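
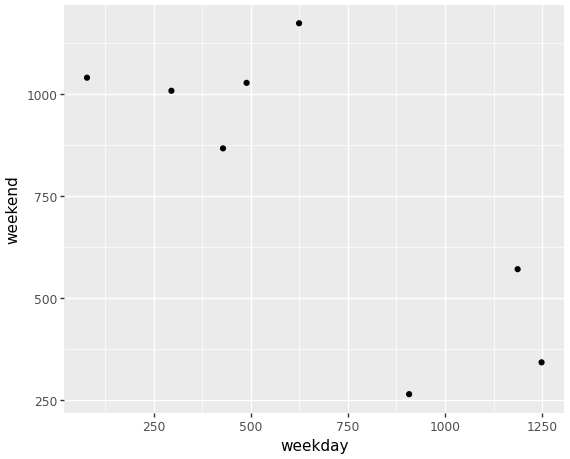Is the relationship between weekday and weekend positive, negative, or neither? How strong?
Points are negatively correlated; strong (|r| ≈ 0.8).

negative, strong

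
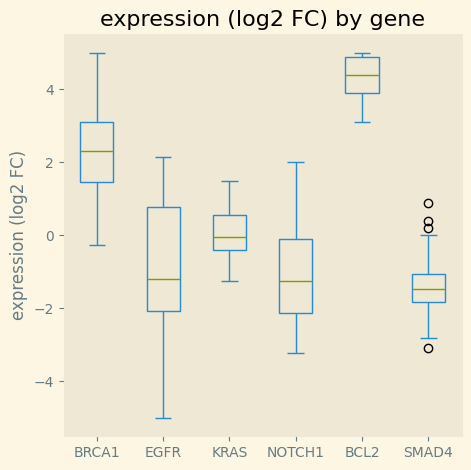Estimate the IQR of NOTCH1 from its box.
≈ 2

Q3 ≈ 0, Q1 ≈ -2; IQR ≈ 2.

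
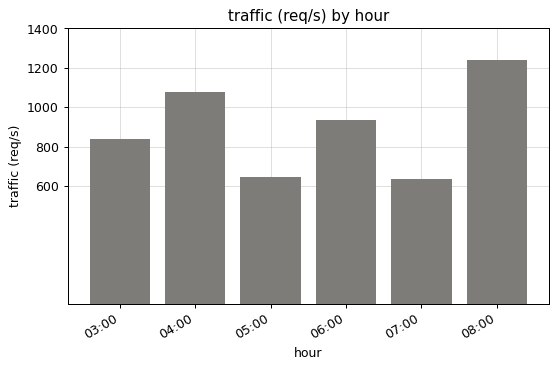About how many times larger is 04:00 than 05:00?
≈ 1.67×

04:00 ≈ 1000, 05:00 ≈ 600; 1000/600 ≈ 1.67.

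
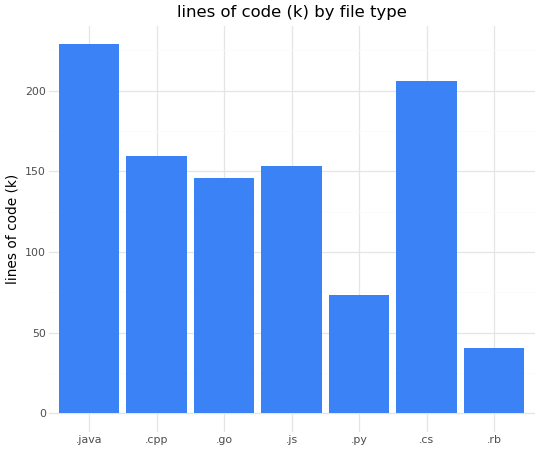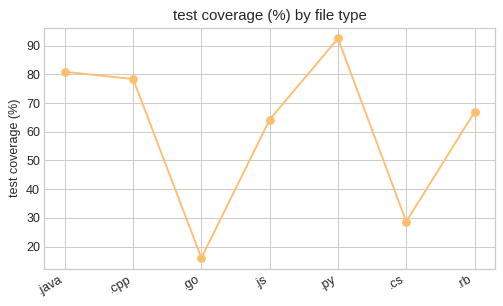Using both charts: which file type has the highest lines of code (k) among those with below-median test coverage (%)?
.cs

Chart 2 median test coverage (%) ≈ 70; below-median file types: .go, .js, .cs. Among those, .cs has the highest lines of code (k) (≈ 200).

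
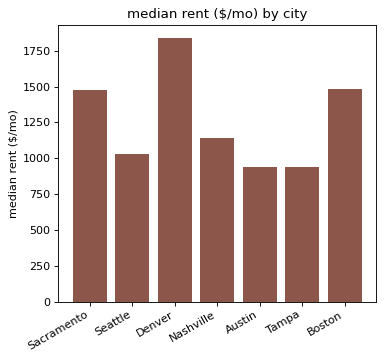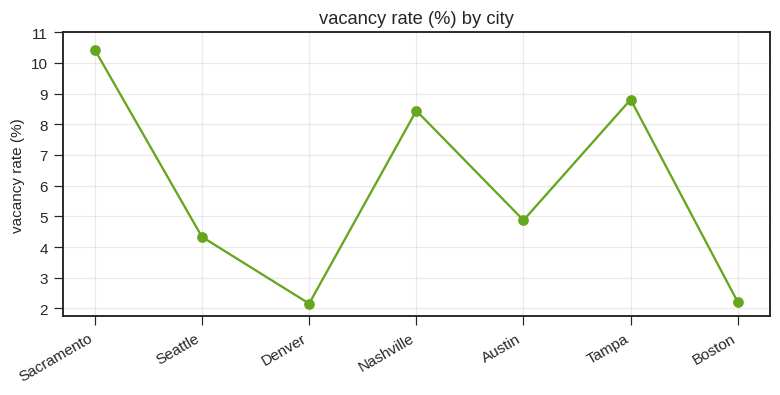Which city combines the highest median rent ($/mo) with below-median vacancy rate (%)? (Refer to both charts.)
Denver

Chart 2 median vacancy rate (%) ≈ 5; below-median cities: Seattle, Denver, Boston. Among those, Denver has the highest median rent ($/mo) (≈ 1800).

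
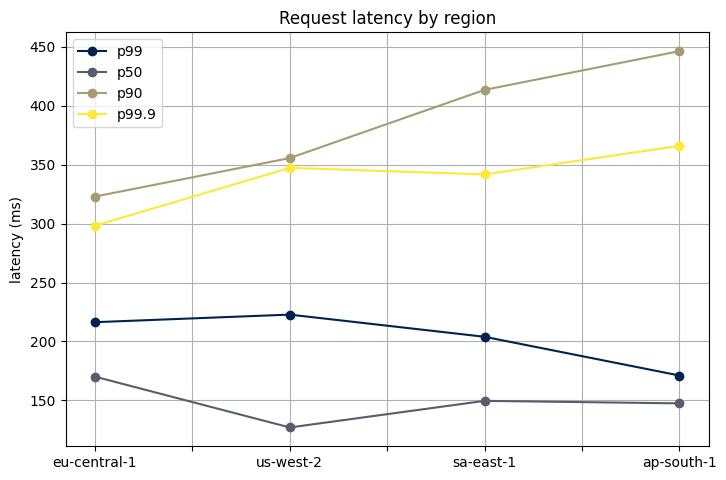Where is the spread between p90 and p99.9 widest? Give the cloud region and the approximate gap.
ap-south-1: p90 ≈ 450, p99.9 ≈ 350 → gap ≈ 100. Next-largest (sa-east-1) is only ≈ 50.

ap-south-1, ≈ 100 ms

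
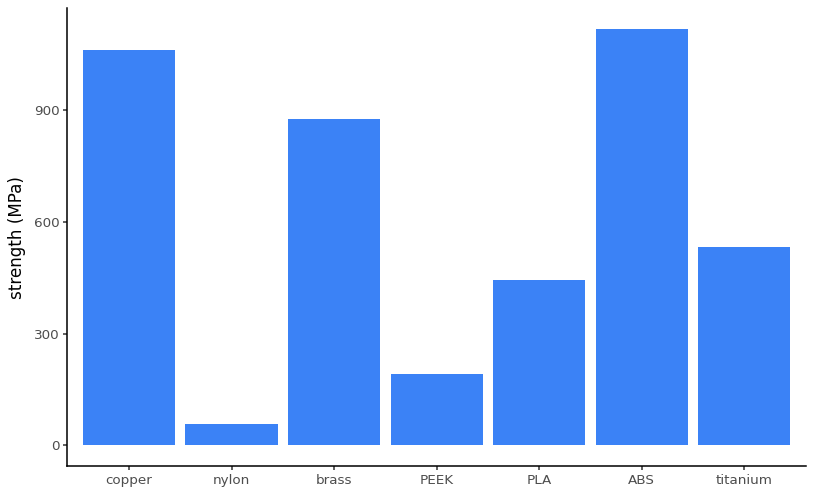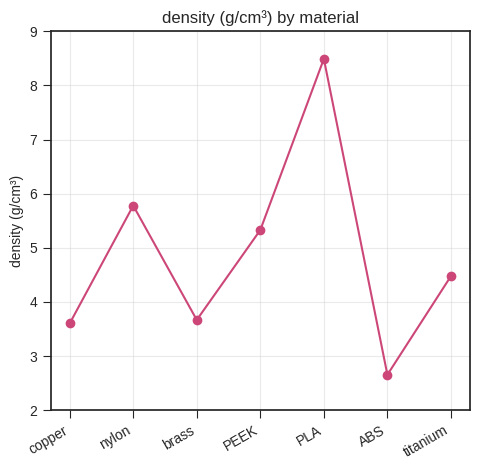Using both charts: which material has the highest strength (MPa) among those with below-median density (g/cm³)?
ABS

Chart 2 median density (g/cm³) ≈ 4; below-median materials: copper, brass, ABS. Among those, ABS has the highest strength (MPa) (≈ 1200).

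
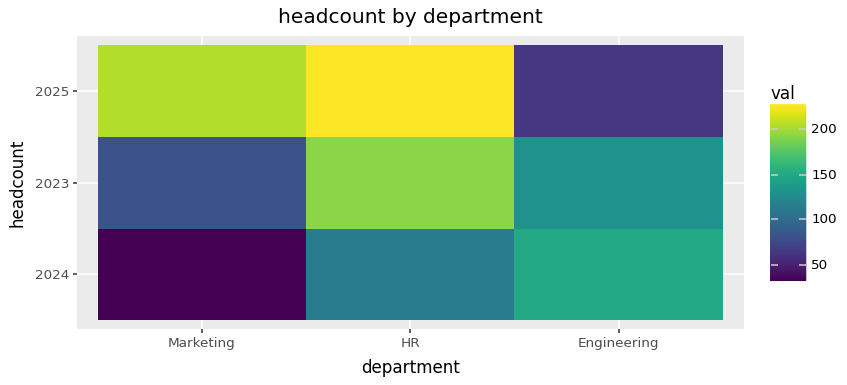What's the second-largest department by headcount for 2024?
Top 3 for 2024: Engineering ≈ 160, HR ≈ 120, Marketing ≈ 40.

HR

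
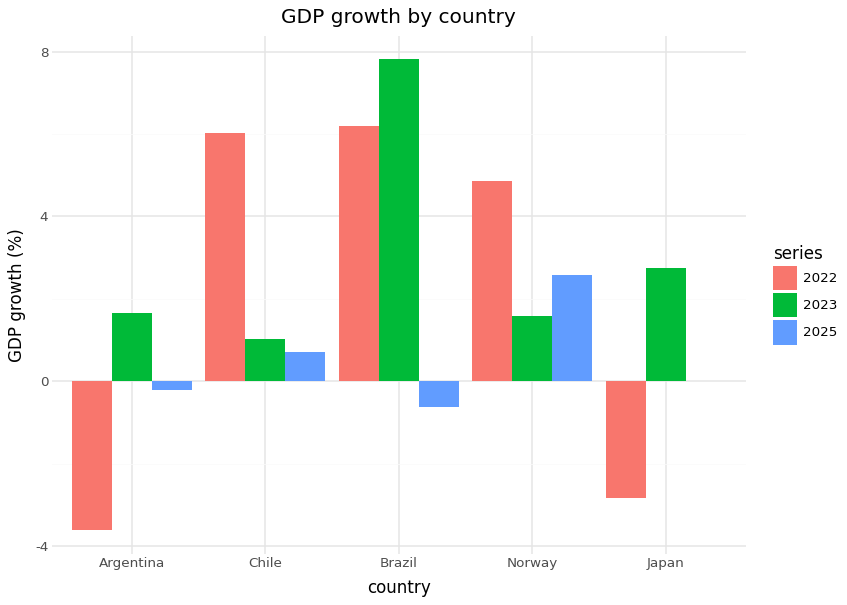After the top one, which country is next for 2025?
Top 3 for 2025: Norway ≈ 3, Chile ≈ 1, Japan ≈ 0.

Chile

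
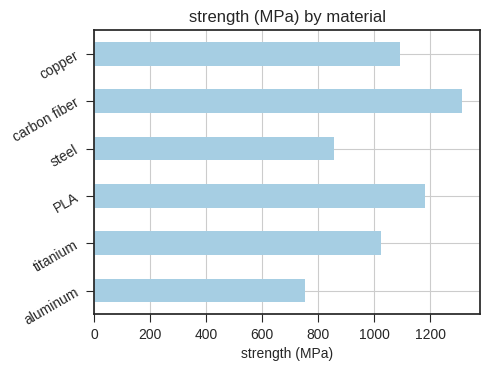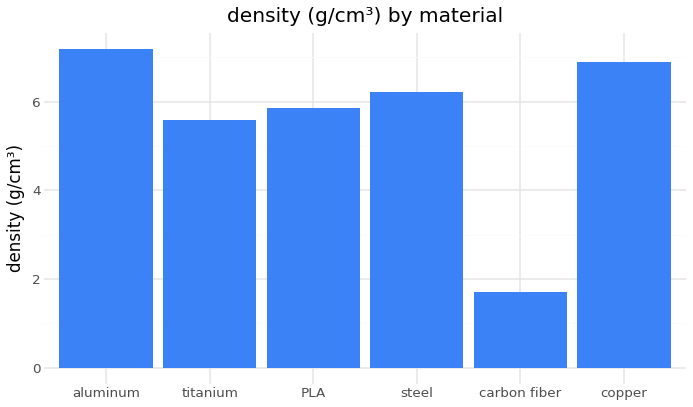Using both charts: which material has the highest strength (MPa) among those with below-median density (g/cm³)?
carbon fiber

Chart 2 median density (g/cm³) ≈ 6; below-median materials: titanium, PLA, carbon fiber. Among those, carbon fiber has the highest strength (MPa) (≈ 1400).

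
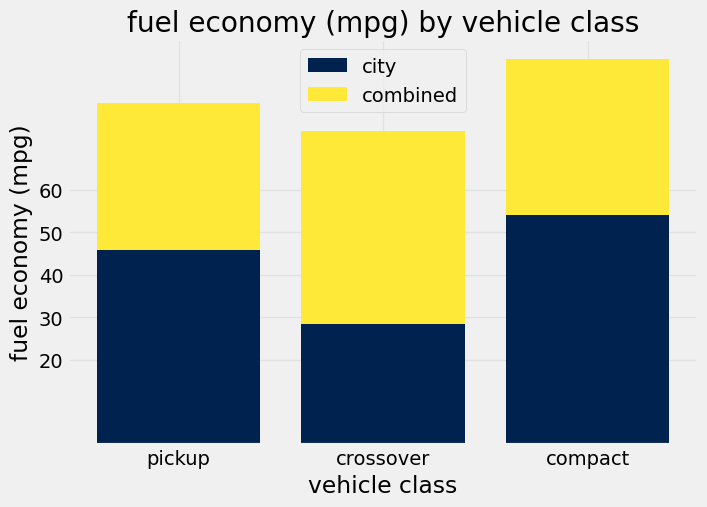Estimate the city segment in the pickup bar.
≈ 50

city top ≈ 50, bottom ≈ 0; segment ≈ 50.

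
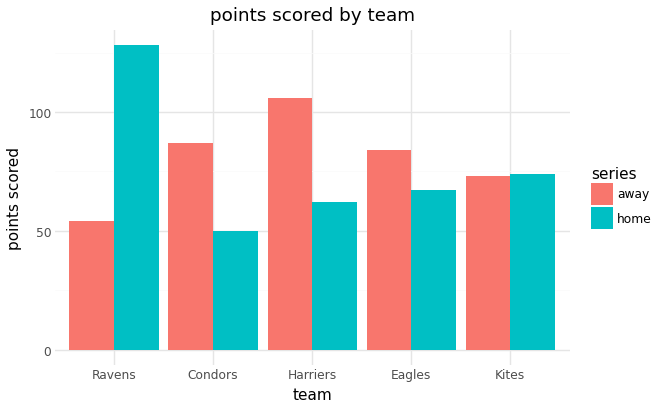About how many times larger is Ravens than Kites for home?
≈ 1.5×

Ravens ≈ 120, Kites ≈ 80; 120/80 ≈ 1.5.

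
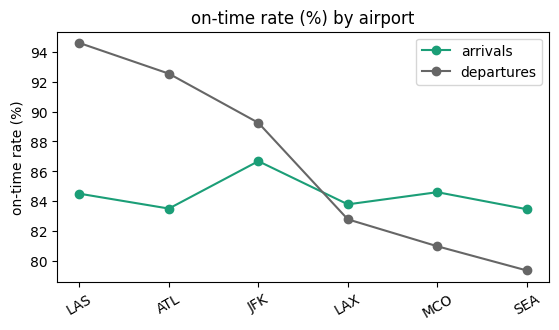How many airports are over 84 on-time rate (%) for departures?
Above 84: LAS, ATL, JFK.

3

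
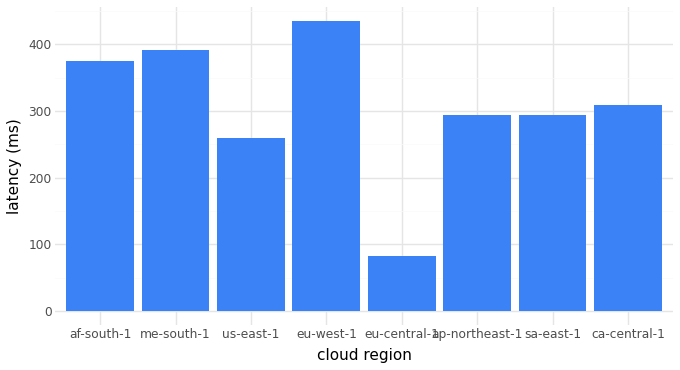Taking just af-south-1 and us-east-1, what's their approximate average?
≈ 325

(400 + 250) / 2 ≈ 325.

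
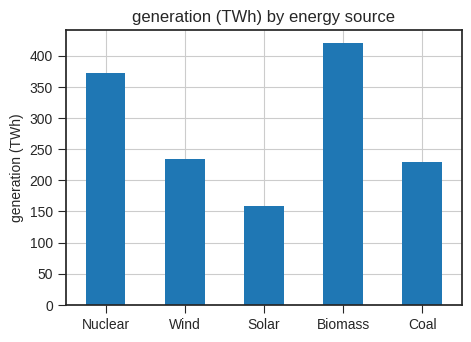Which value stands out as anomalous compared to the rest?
Biomass

Biomass ≈ 400; the rest sit between ≈ 150 and ≈ 350.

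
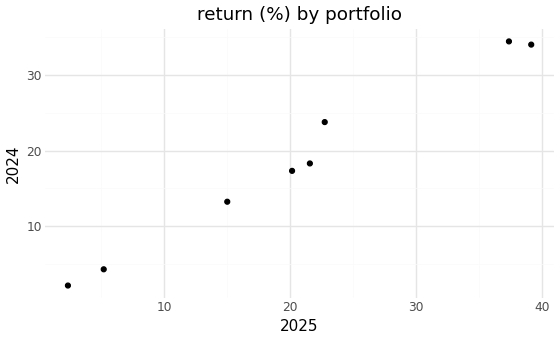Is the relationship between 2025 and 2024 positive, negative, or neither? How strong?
positive, strong

Points are positively correlated; strong (|r| ≈ 1.0).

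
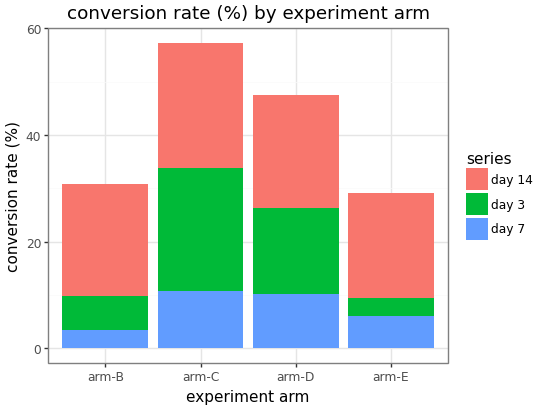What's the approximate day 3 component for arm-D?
≈ 15

day 3 top ≈ 25, bottom ≈ 10; segment ≈ 15.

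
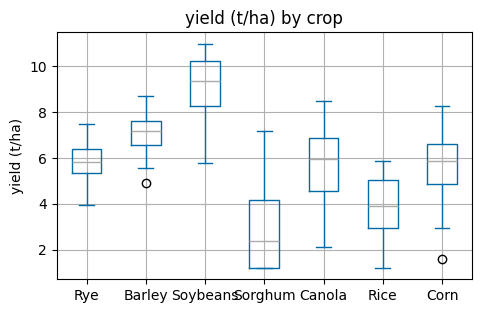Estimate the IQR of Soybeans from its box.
≈ 2

Q3 ≈ 10, Q1 ≈ 8; IQR ≈ 2.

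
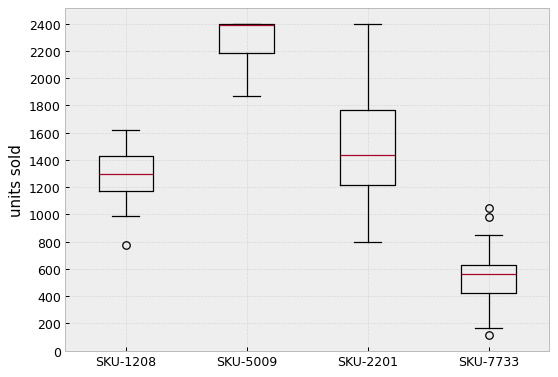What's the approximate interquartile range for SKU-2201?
Q3 ≈ 1800, Q1 ≈ 1200; IQR ≈ 600.

≈ 600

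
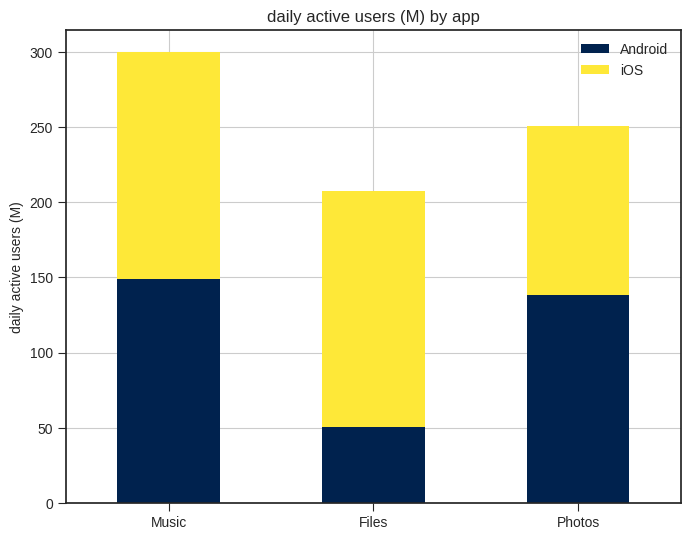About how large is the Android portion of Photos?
Android top ≈ 150, bottom ≈ 0; segment ≈ 150.

≈ 150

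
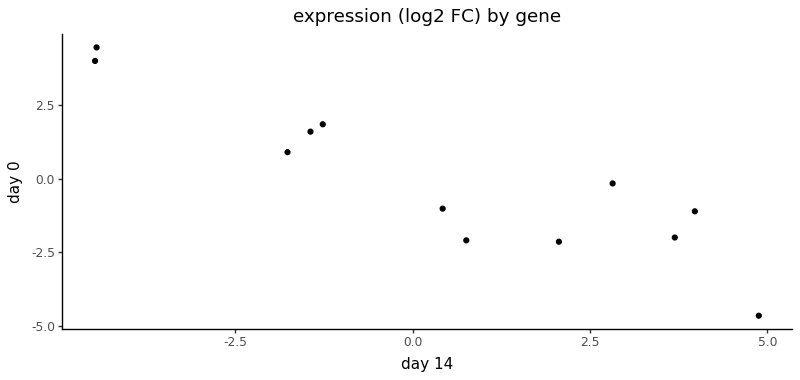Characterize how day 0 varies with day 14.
Points are negatively correlated; strong (|r| ≈ 0.9).

negative, strong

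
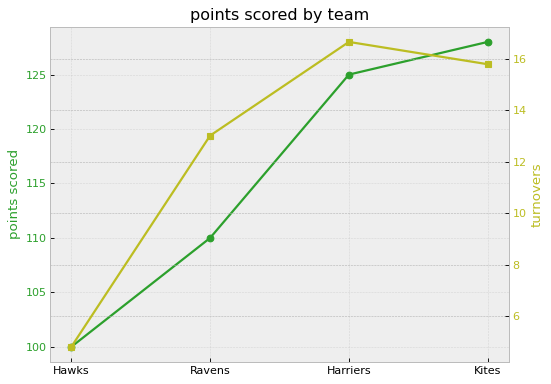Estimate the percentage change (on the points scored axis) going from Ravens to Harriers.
Ravens ≈ 110, Harriers ≈ 125; (125 − 110) / 110 ≈ +13.6%.

≈ +13.6%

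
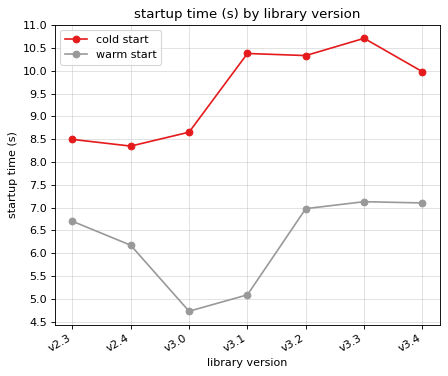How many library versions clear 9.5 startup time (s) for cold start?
Above 9.5: v3.1, v3.2, v3.3, v3.4.

4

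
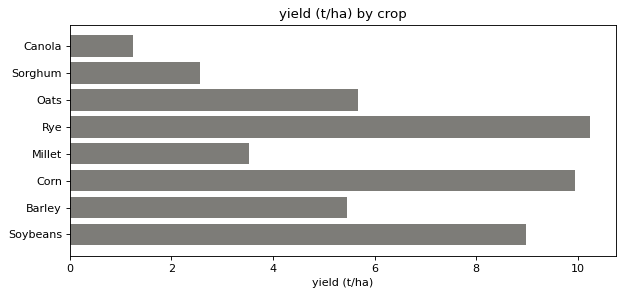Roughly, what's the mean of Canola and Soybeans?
(1 + 9) / 2 ≈ 5.

≈ 5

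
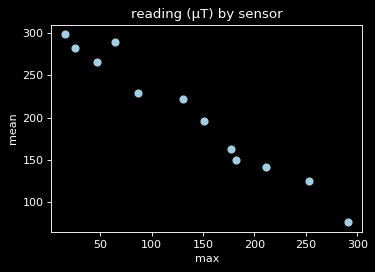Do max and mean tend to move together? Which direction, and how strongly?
negative, strong

Points are negatively correlated; strong (|r| ≈ 1.0).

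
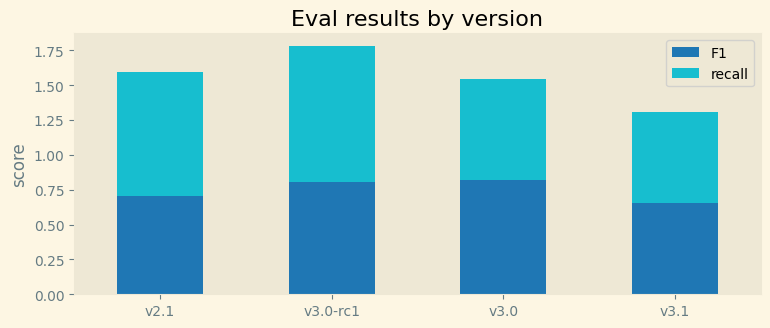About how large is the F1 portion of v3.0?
≈ 0.8

F1 top ≈ 0.8, bottom ≈ 0.0; segment ≈ 0.8.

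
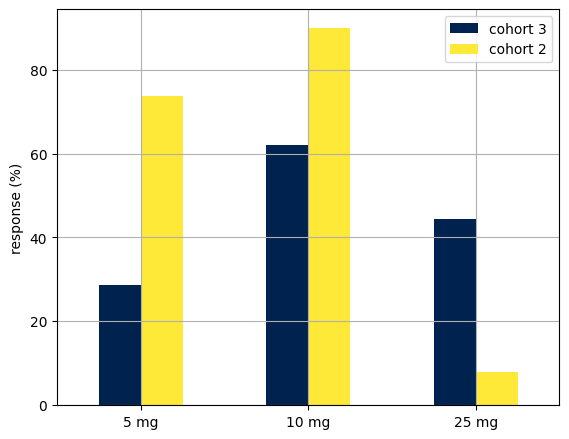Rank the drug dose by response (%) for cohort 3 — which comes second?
25 mg

Top 3 for cohort 3: 10 mg ≈ 60, 25 mg ≈ 40, 5 mg ≈ 30.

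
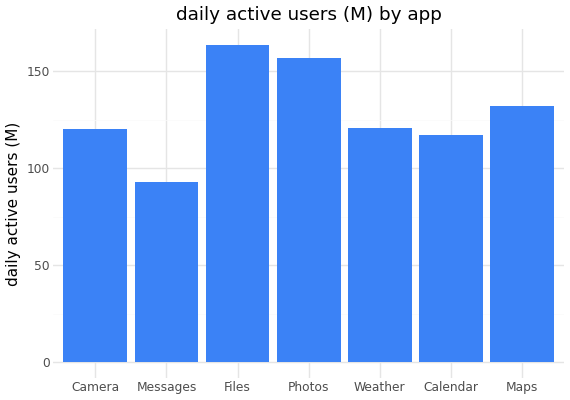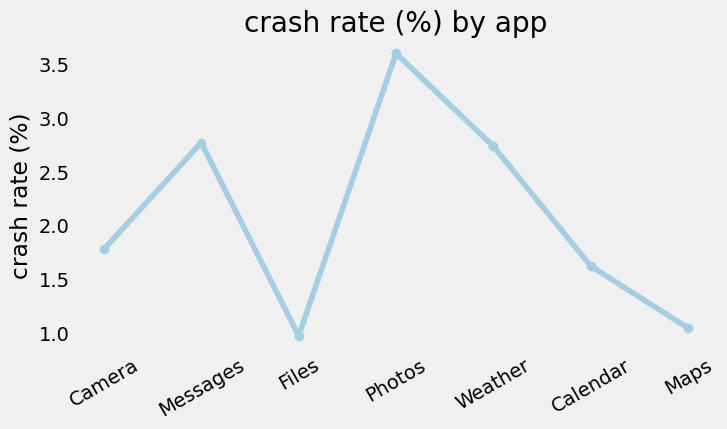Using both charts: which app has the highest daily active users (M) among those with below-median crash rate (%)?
Chart 2 median crash rate (%) ≈ 2; below-median apps: Files, Calendar, Maps. Among those, Files has the highest daily active users (M) (≈ 160).

Files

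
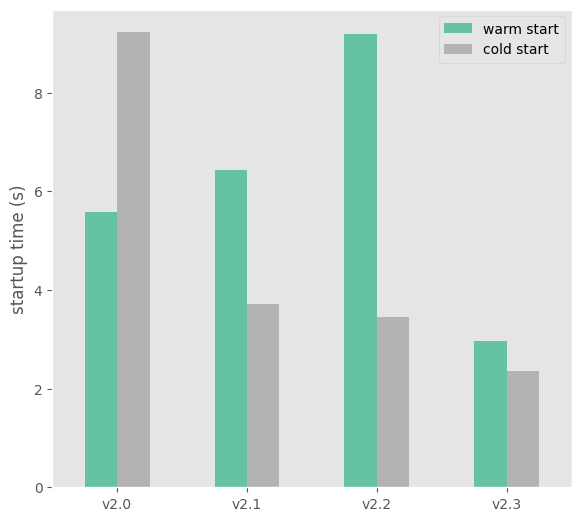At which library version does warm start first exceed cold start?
v2.0: warm start ≈ 6 vs cold start ≈ 9 (not yet); v2.1: warm start ≈ 6 vs cold start ≈ 4 (first crossover).

v2.1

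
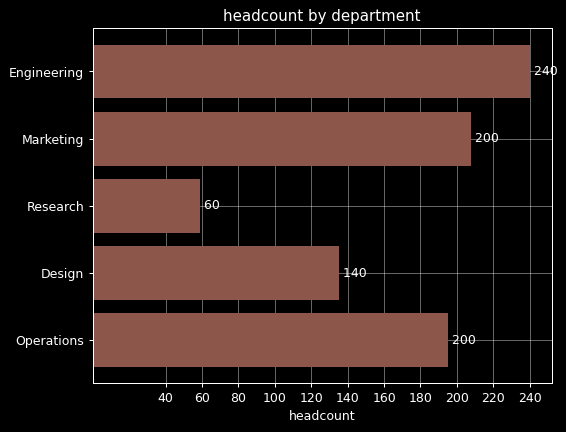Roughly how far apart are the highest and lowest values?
Max Engineering ≈ 240, min Research ≈ 60; range ≈ 180.

≈ 180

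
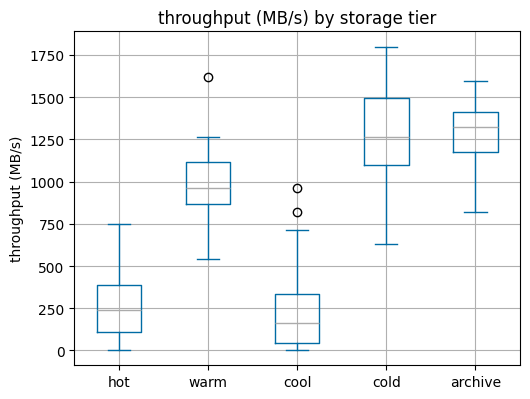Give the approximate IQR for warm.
Q3 ≈ 1100, Q1 ≈ 900; IQR ≈ 200.

≈ 200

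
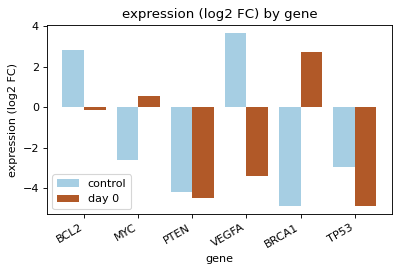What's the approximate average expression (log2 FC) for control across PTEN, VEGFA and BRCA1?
≈ -2

(-4 + 4 + -5) / 3 ≈ -2.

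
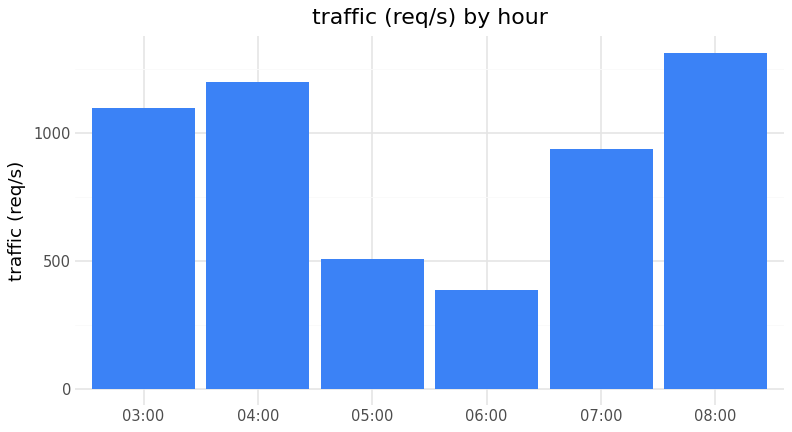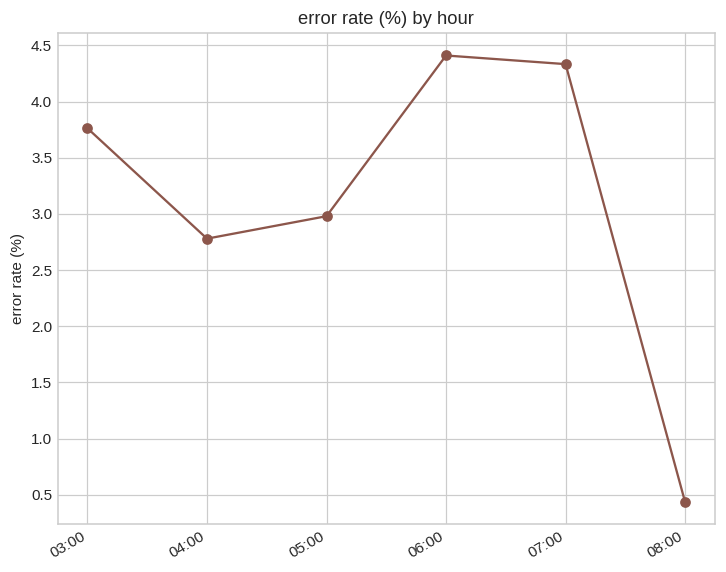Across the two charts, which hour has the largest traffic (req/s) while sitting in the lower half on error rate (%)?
Chart 2 median error rate (%) ≈ 3.5; below-median hours: 04:00, 05:00, 08:00. Among those, 08:00 has the highest traffic (req/s) (≈ 1400).

08:00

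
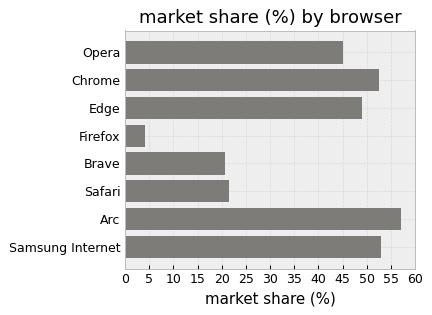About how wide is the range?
≈ 50

Max Arc ≈ 55, min Firefox ≈ 5; range ≈ 50.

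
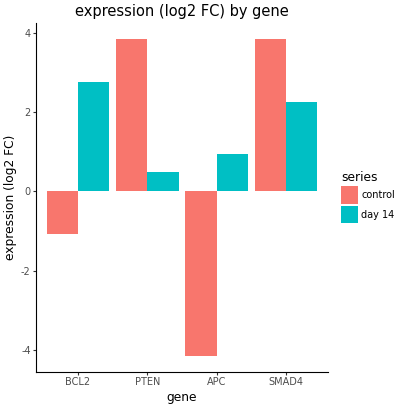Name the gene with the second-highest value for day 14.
Top 3 for day 14: BCL2 ≈ 3, SMAD4 ≈ 2, APC ≈ 1.

SMAD4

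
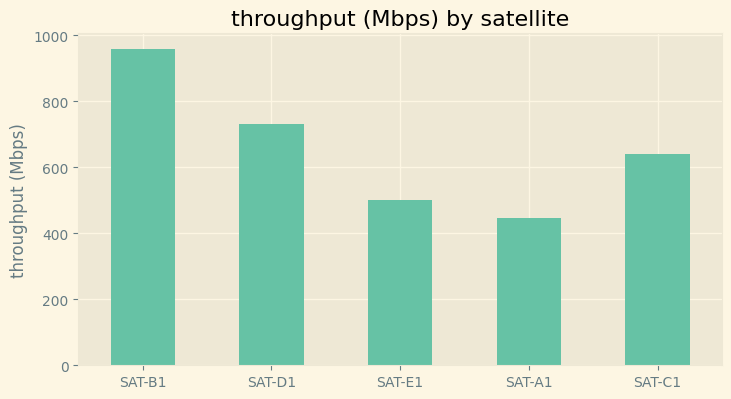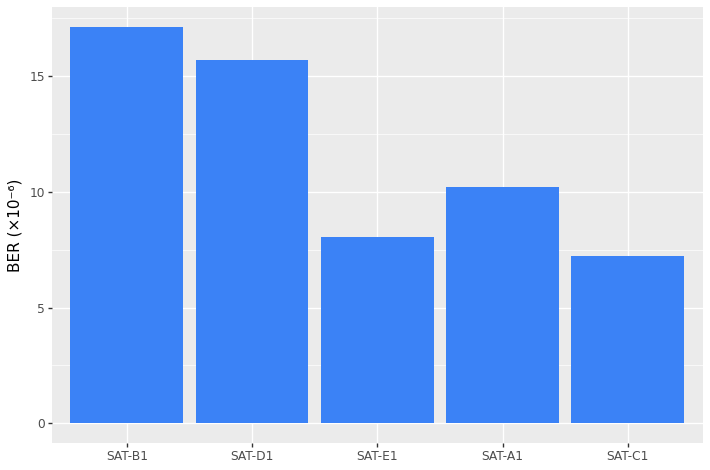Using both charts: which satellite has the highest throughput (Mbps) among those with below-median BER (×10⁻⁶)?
Chart 2 median BER (×10⁻⁶) ≈ 10; below-median satellites: SAT-E1, SAT-C1. Among those, SAT-C1 has the highest throughput (Mbps) (≈ 600).

SAT-C1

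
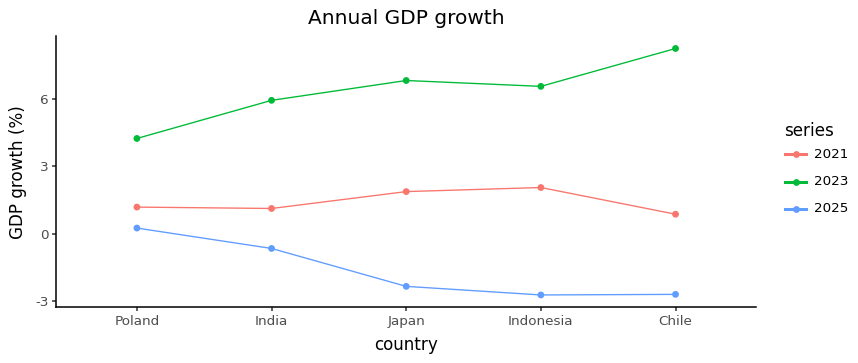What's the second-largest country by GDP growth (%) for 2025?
India

Top 3 for 2025: Poland ≈ 0, India ≈ -1, Japan ≈ -2.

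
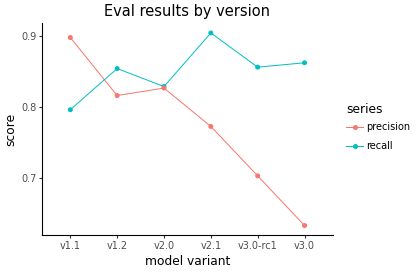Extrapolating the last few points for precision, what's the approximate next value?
≈ 0.6

Last three: 0.75, 0.70, 0.65 → slope ≈ -0.05/step → next ≈ 0.6.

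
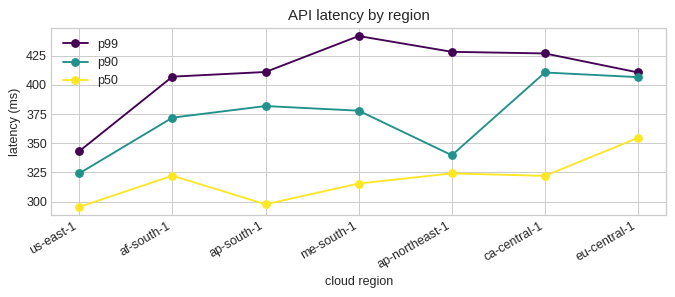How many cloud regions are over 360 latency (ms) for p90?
5

Above 360: af-south-1, ap-south-1, me-south-1, ca-central-1, eu-central-1.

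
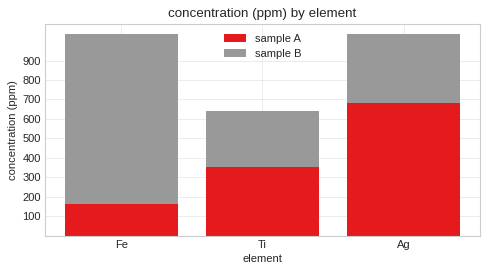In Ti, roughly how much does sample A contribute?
sample A top ≈ 400, bottom ≈ 0; segment ≈ 400.

≈ 400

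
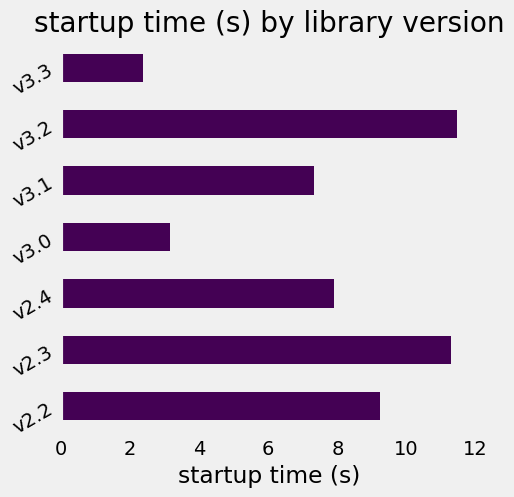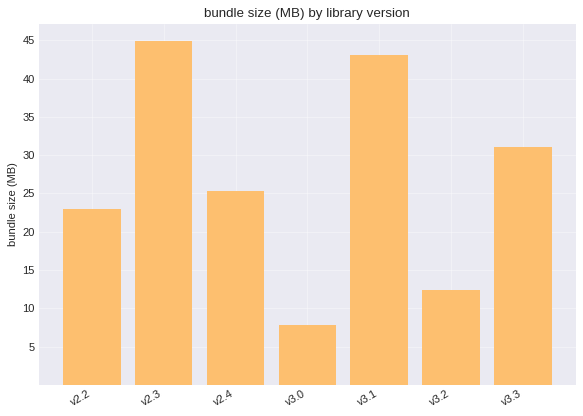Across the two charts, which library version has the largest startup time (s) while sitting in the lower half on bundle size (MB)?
v3.2

Chart 2 median bundle size (MB) ≈ 25; below-median library versions: v2.2, v3.0, v3.2. Among those, v3.2 has the highest startup time (s) (≈ 12).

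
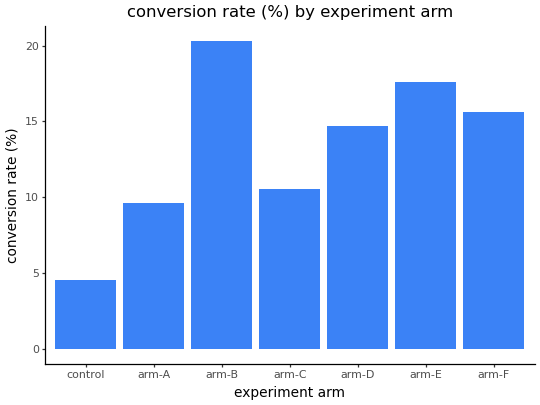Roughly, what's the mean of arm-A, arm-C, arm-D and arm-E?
(10 + 10 + 14 + 18) / 4 ≈ 13.

≈ 13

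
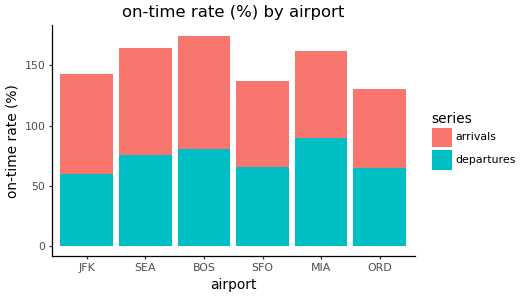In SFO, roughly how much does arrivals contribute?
≈ 80

arrivals top ≈ 140, bottom ≈ 60; segment ≈ 80.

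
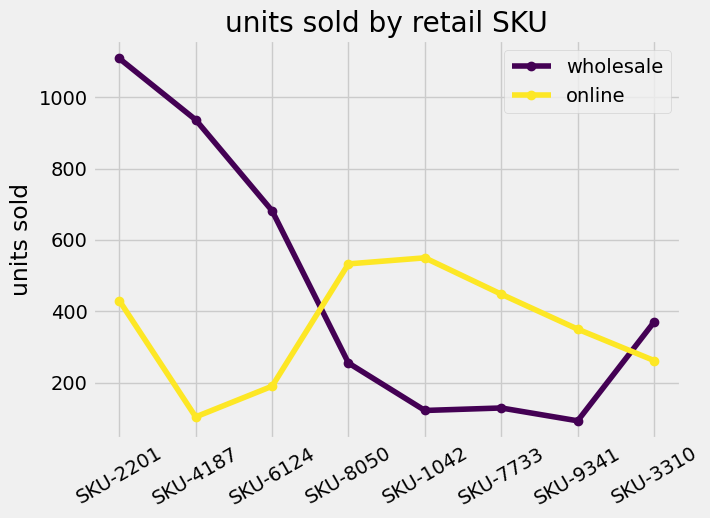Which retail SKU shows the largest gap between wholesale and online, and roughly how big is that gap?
SKU-4187, ≈ 800

SKU-4187: wholesale ≈ 900, online ≈ 100 → gap ≈ 800. Next-largest (SKU-2201) is only ≈ 700.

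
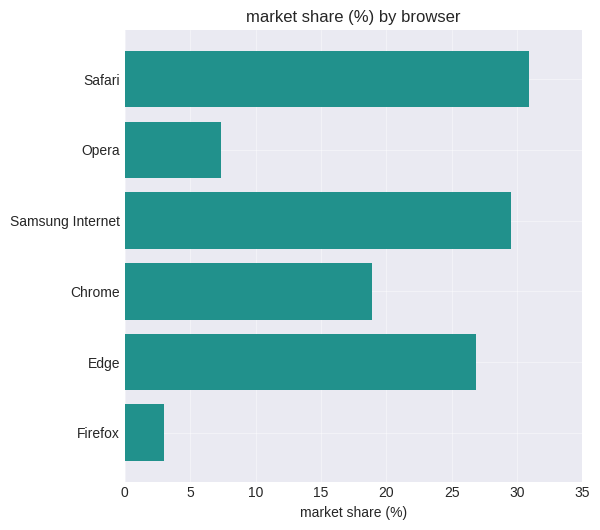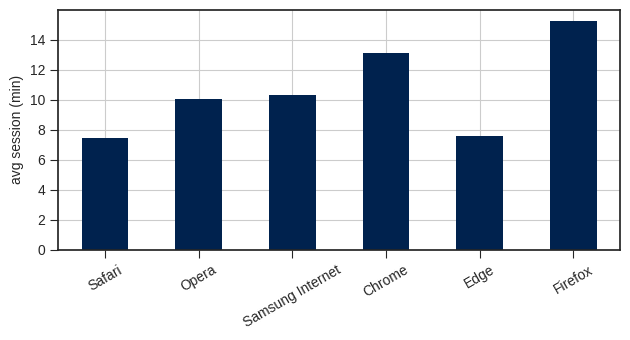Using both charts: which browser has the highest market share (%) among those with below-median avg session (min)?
Chart 2 median avg session (min) ≈ 10; below-median browsers: Safari, Opera, Edge. Among those, Safari has the highest market share (%) (≈ 30).

Safari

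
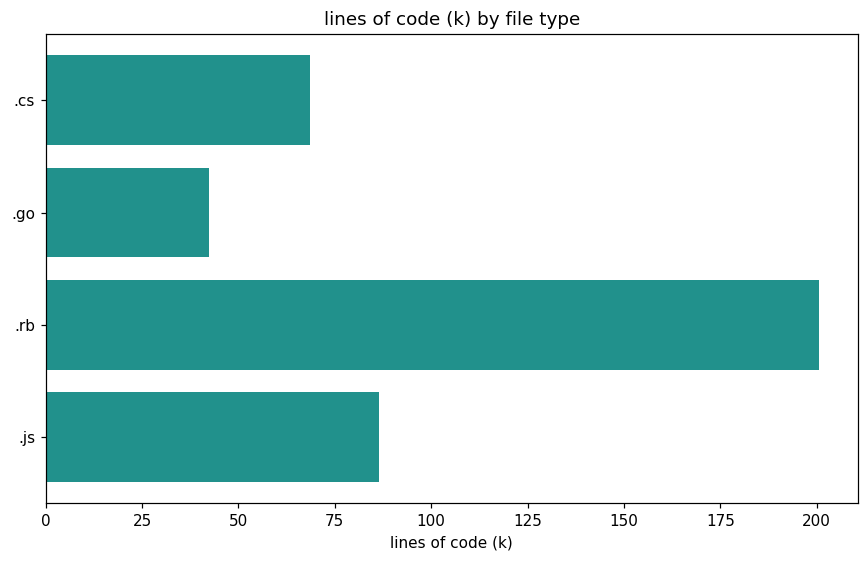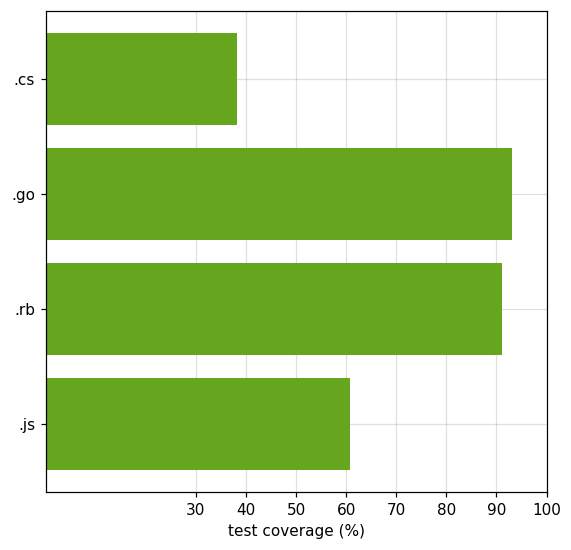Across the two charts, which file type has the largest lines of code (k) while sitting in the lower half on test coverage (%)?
.js

Chart 2 median test coverage (%) ≈ 80; below-median file types: .cs, .js. Among those, .js has the highest lines of code (k) (≈ 80).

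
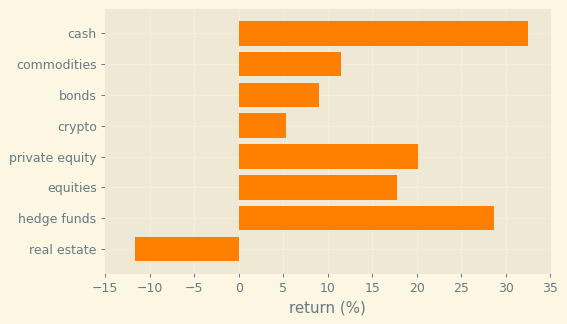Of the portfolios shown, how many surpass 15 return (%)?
Above 15: cash, private equity, equities, hedge funds.

4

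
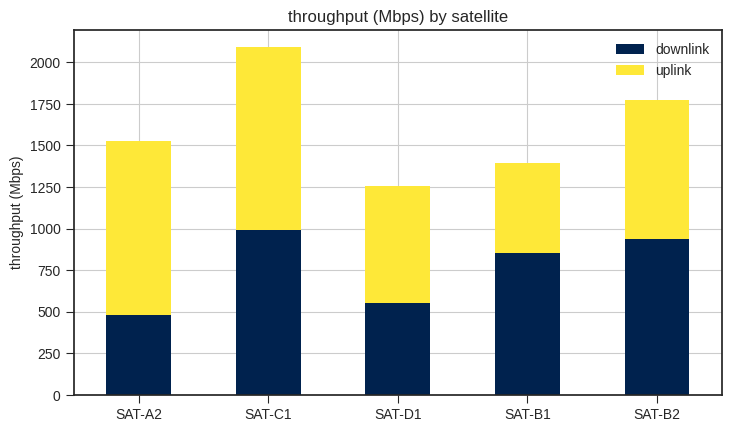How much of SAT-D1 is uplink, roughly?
≈ 600

uplink top ≈ 1200, bottom ≈ 600; segment ≈ 600.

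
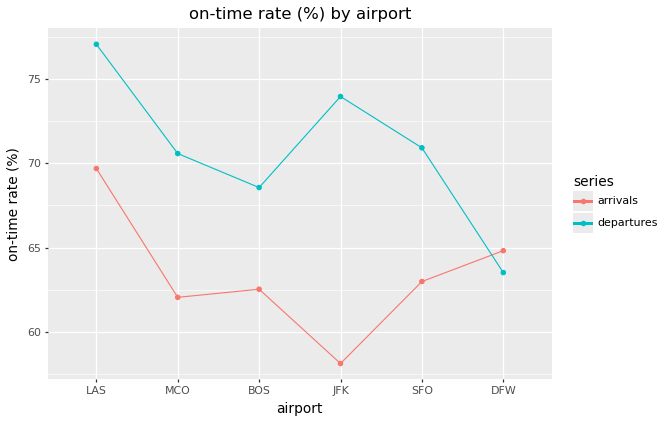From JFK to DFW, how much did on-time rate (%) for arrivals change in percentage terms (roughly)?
≈ +10.3%

JFK ≈ 58, DFW ≈ 64; (64 − 58) / 58 ≈ +10.3%.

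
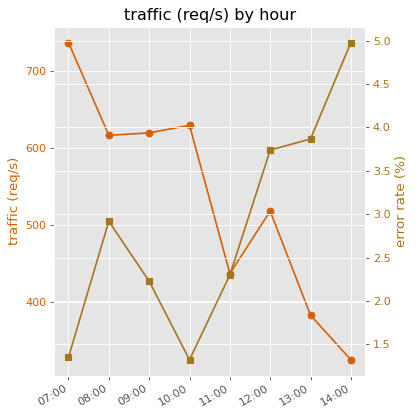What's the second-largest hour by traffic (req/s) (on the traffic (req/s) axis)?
10:00

Top 3 (on the traffic (req/s) axis): 07:00 ≈ 750, 10:00 ≈ 650, 09:00 ≈ 600.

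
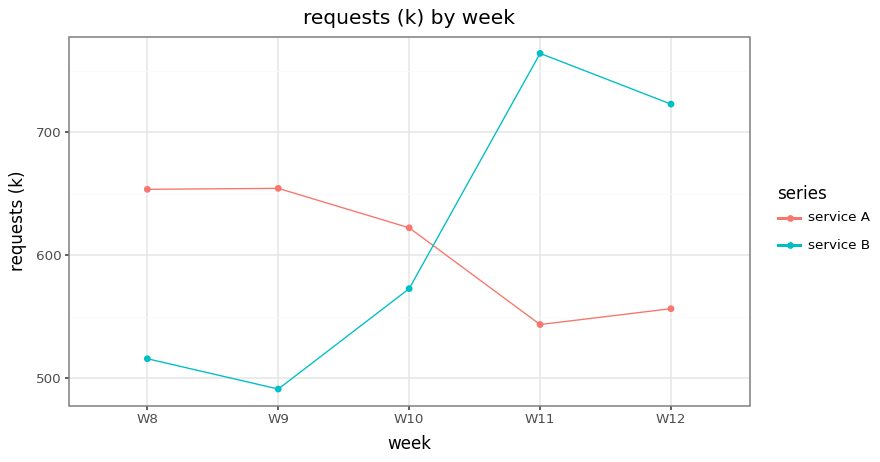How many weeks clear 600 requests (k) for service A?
3

Above 600: W8, W9, W10.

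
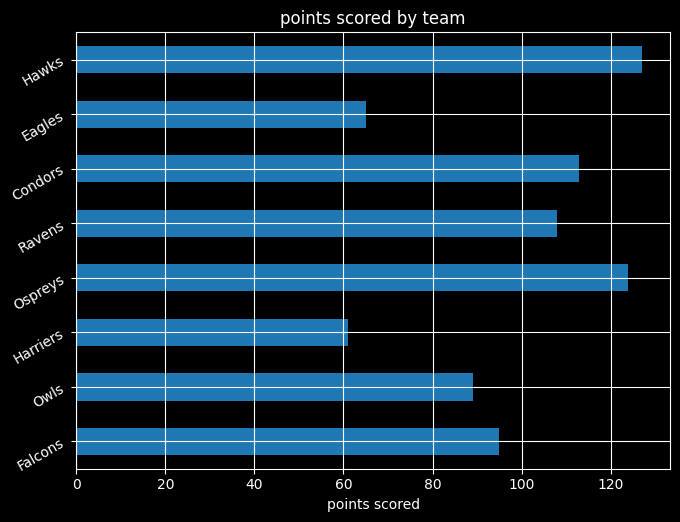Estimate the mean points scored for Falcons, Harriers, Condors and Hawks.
≈ 100

(100 + 60 + 120 + 120) / 4 ≈ 100.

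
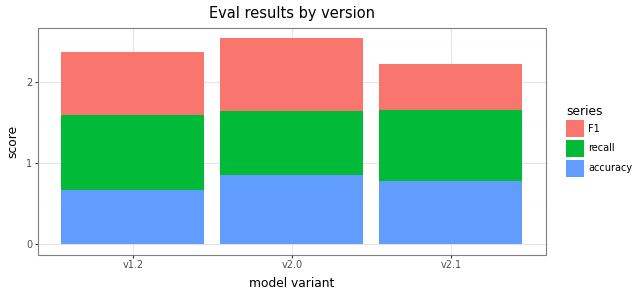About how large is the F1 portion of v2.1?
F1 top ≈ 2.0, bottom ≈ 1.5; segment ≈ 0.5.

≈ 0.5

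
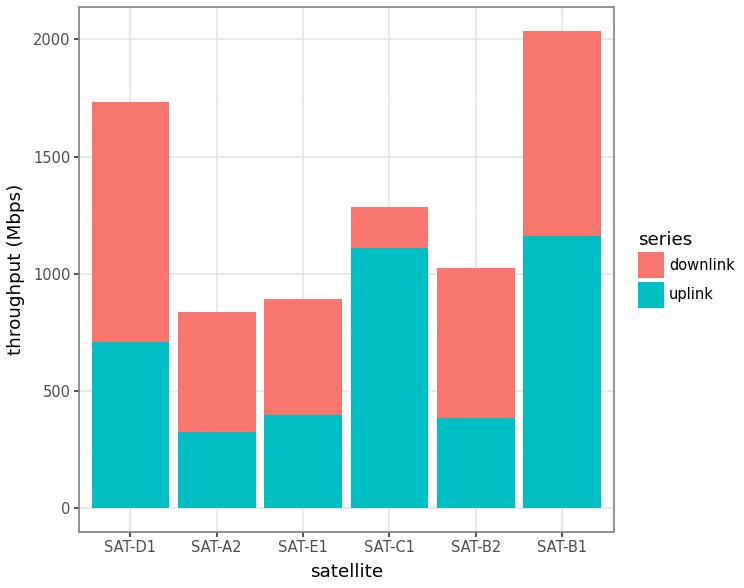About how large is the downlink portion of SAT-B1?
≈ 800

downlink top ≈ 2000, bottom ≈ 1200; segment ≈ 800.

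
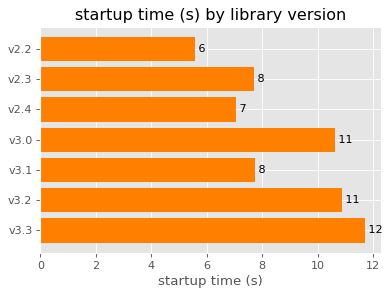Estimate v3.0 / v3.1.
v3.0 ≈ 11, v3.1 ≈ 8; 11/8 ≈ 1.38.

≈ 1.38×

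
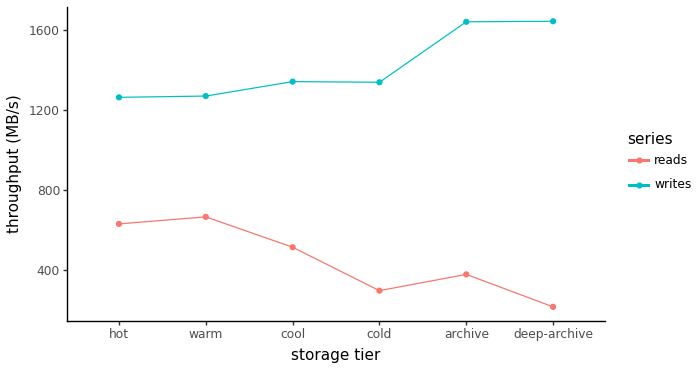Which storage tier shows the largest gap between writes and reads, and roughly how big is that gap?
deep-archive: writes ≈ 1600, reads ≈ 200 → gap ≈ 1400. Next-largest (archive) is only ≈ 1200.

deep-archive, ≈ 1400 MB/s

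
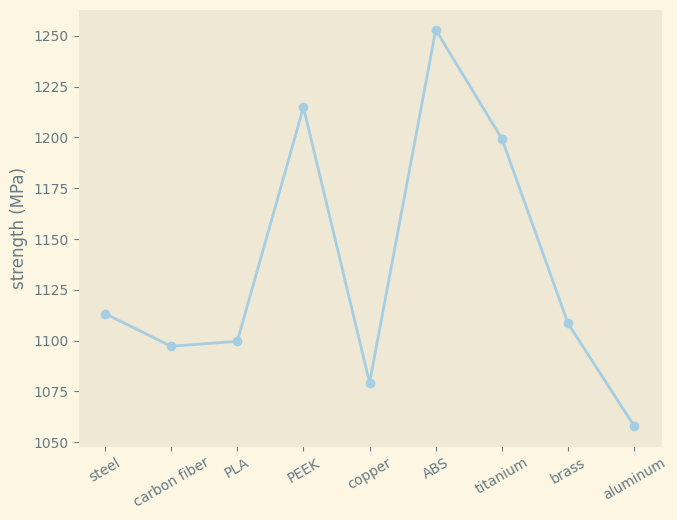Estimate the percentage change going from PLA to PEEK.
PLA ≈ 1100, PEEK ≈ 1220; (1220 − 1100) / 1100 ≈ +10.9%.

≈ +10.9%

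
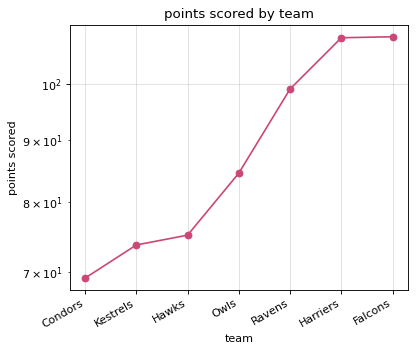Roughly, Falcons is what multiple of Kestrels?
≈ 1.47×

Falcons ≈ 110, Kestrels ≈ 75; 110/75 ≈ 1.47.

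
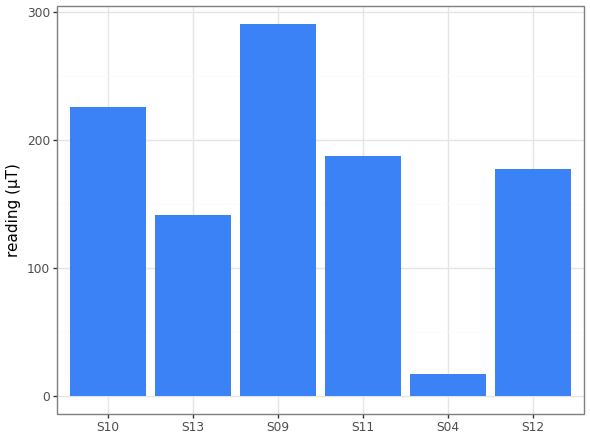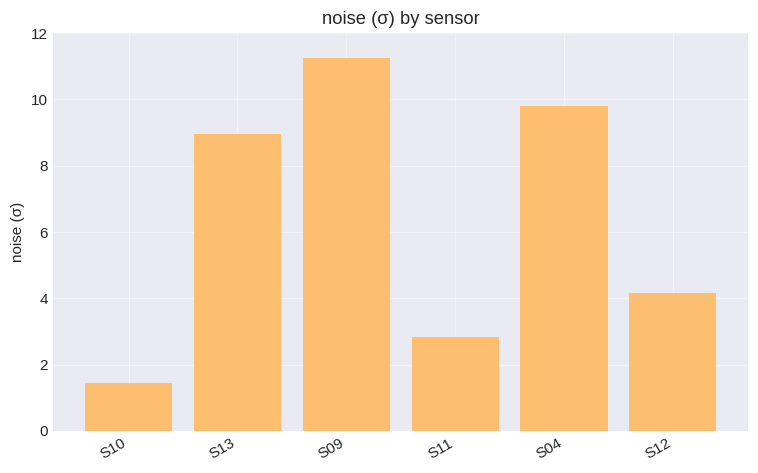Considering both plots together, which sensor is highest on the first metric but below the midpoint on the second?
S10

Chart 2 median noise (σ) ≈ 6; below-median sensors: S10, S11, S12. Among those, S10 has the highest reading (µT) (≈ 250).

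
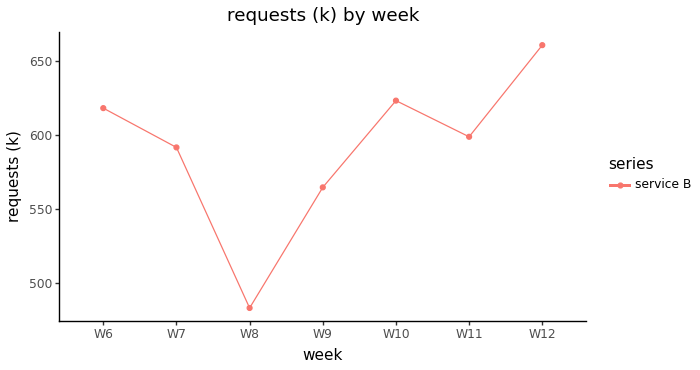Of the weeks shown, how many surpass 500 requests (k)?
Above 500: W6, W7, W9, W10, W11, W12.

6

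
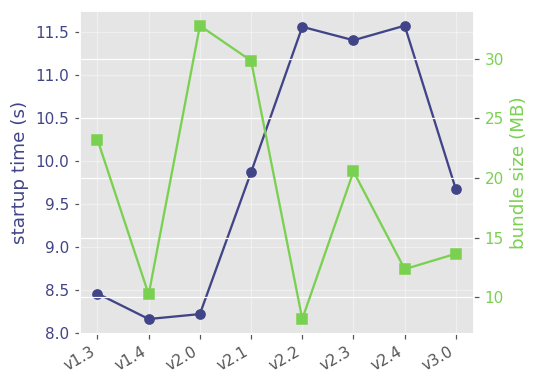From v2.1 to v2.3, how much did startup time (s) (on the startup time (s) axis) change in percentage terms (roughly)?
≈ +15%

v2.1 ≈ 10.0, v2.3 ≈ 11.5; (11.5 − 10.0) / 10.0 ≈ +15%.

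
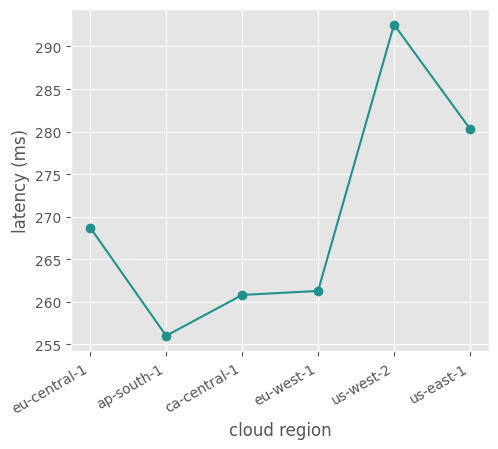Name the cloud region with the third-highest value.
Top 4: us-west-2 ≈ 295, us-east-1 ≈ 280, eu-central-1 ≈ 270, eu-west-1 ≈ 260.

eu-central-1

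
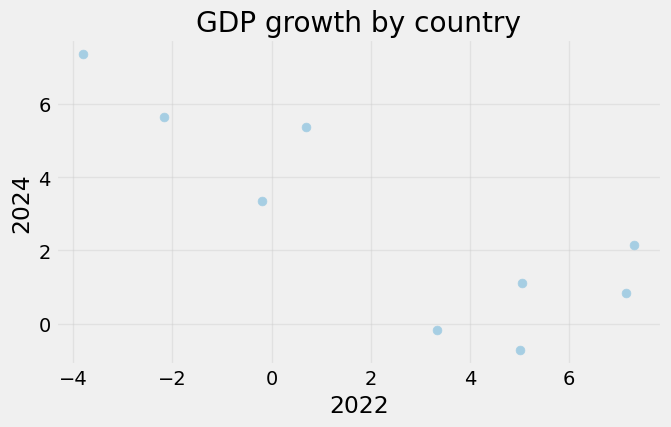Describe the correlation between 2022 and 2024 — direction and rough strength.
Points are negatively correlated; strong (|r| ≈ 0.8).

negative, strong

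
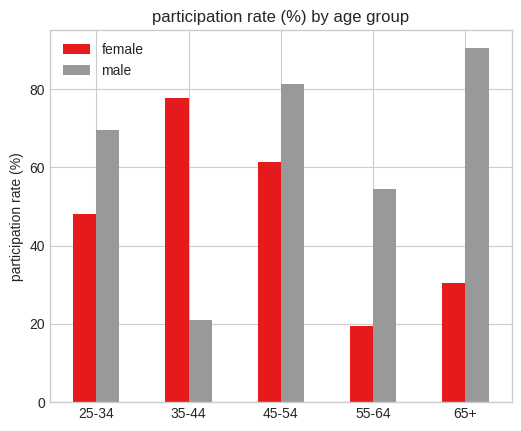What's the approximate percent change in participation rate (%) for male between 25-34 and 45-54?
≈ +14.3%

25-34 ≈ 70, 45-54 ≈ 80; (80 − 70) / 70 ≈ +14.3%.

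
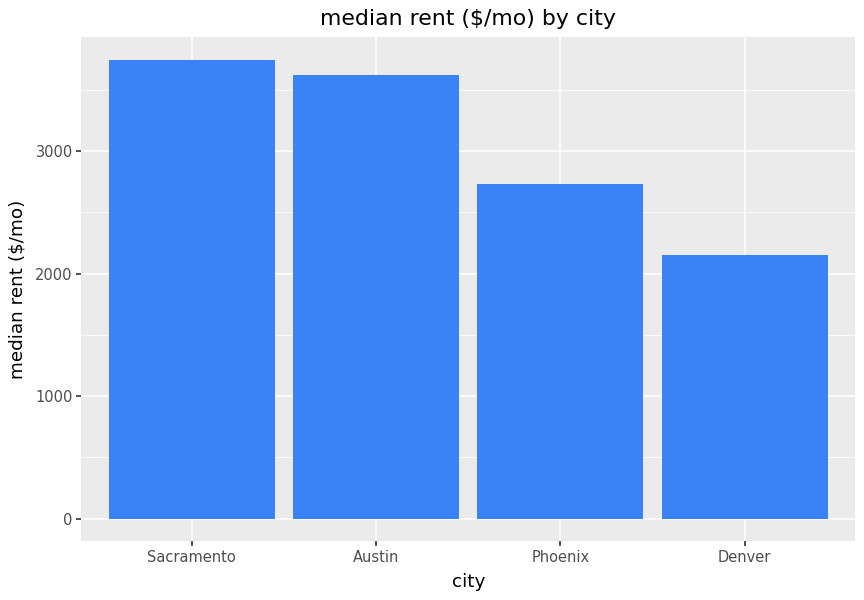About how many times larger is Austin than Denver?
≈ 1.75×

Austin ≈ 3500, Denver ≈ 2000; 3500/2000 ≈ 1.75.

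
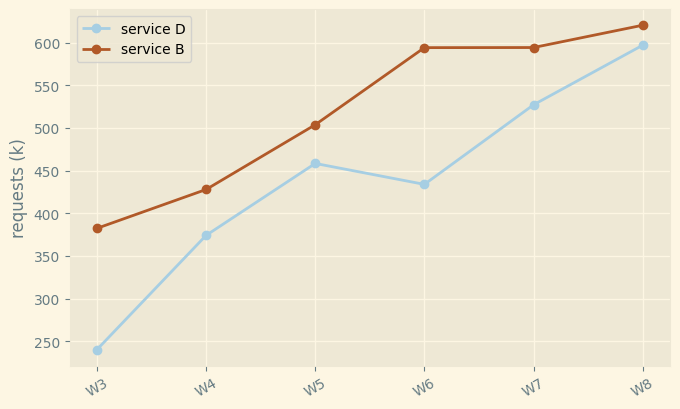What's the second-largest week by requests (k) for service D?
W7

Top 3 for service D: W8 ≈ 600, W7 ≈ 550, W5 ≈ 450.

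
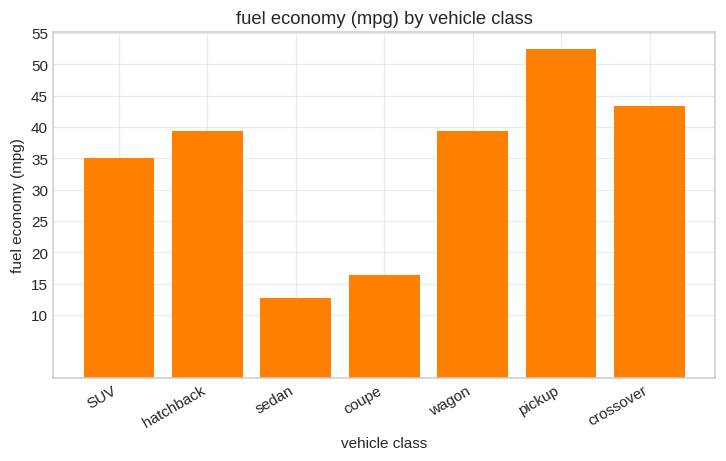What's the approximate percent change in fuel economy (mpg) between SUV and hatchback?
SUV ≈ 35, hatchback ≈ 40; (40 − 35) / 35 ≈ +14.3%.

≈ +14.3%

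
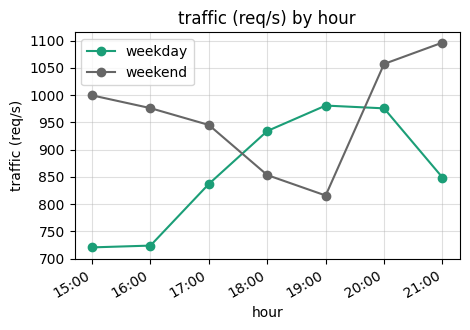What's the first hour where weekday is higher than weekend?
18:00

17:00: weekday ≈ 850 vs weekend ≈ 950 (not yet); 18:00: weekday ≈ 950 vs weekend ≈ 850 (first crossover).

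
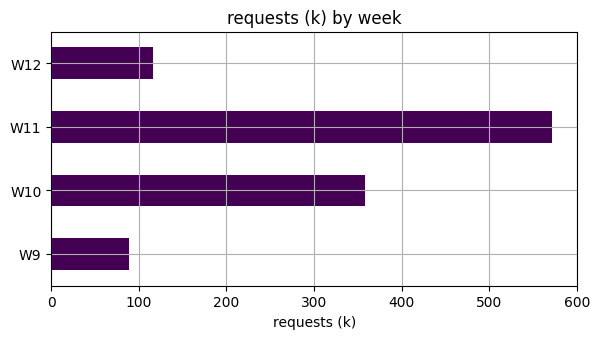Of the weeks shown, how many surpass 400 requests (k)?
1

Above 400: W11.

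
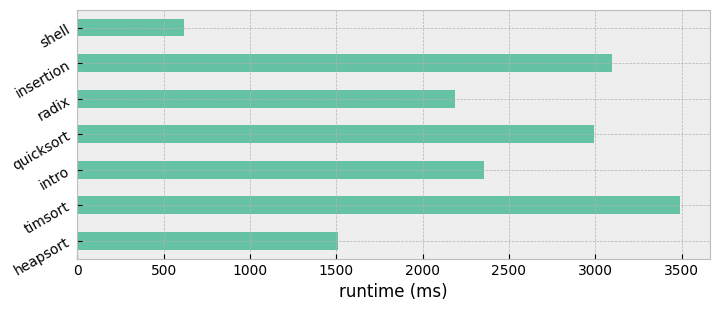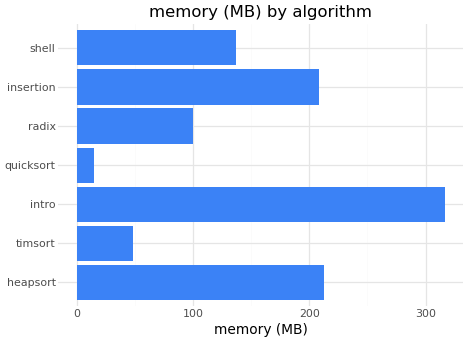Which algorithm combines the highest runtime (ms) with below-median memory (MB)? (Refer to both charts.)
timsort

Chart 2 median memory (MB) ≈ 150; below-median algorithms: timsort, quicksort, radix. Among those, timsort has the highest runtime (ms) (≈ 3500).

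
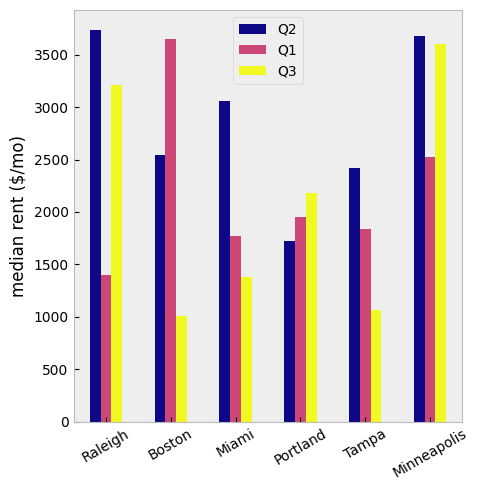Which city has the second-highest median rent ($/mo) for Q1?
Minneapolis

Top 3 for Q1: Boston ≈ 3500, Minneapolis ≈ 2500, Portland ≈ 2000.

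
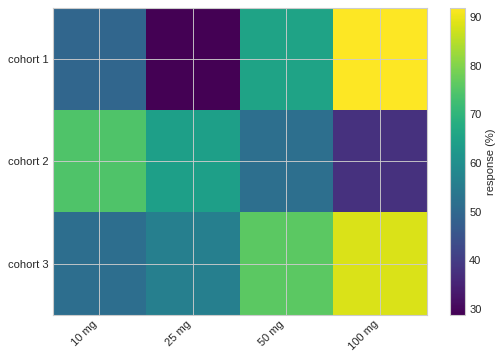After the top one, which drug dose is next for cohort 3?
Top 3 for cohort 3: 100 mg ≈ 90, 50 mg ≈ 80, 25 mg ≈ 60.

50 mg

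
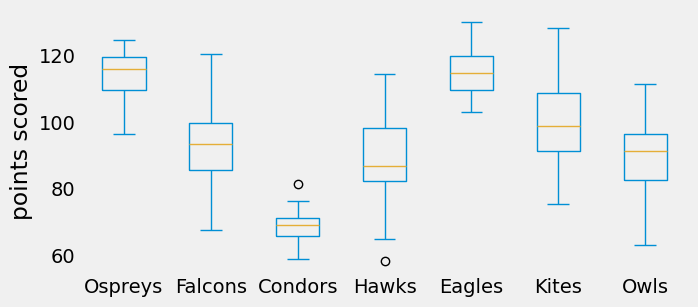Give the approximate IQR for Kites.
≈ 20

Q3 ≈ 110, Q1 ≈ 90; IQR ≈ 20.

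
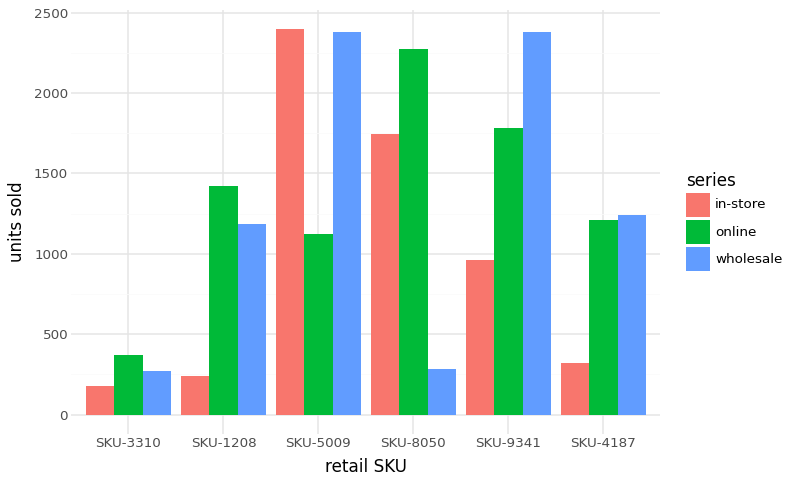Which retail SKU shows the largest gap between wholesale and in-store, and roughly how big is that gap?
SKU-8050: wholesale ≈ 200, in-store ≈ 1800 → gap ≈ 1600. Next-largest (SKU-9341) is only ≈ 1400.

SKU-8050, ≈ 1600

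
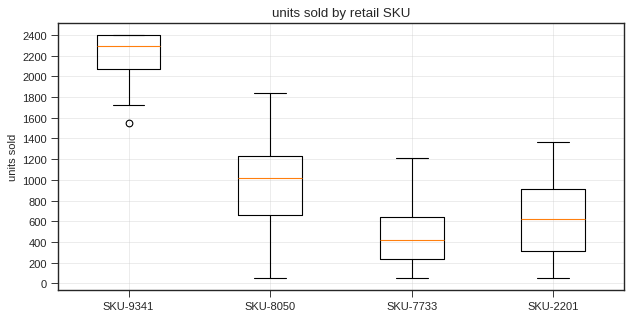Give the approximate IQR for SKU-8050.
Q3 ≈ 1200, Q1 ≈ 600; IQR ≈ 600.

≈ 600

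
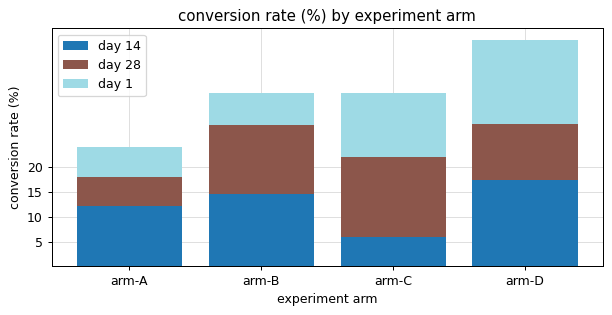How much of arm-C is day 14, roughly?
day 14 top ≈ 5, bottom ≈ 0; segment ≈ 5.

≈ 5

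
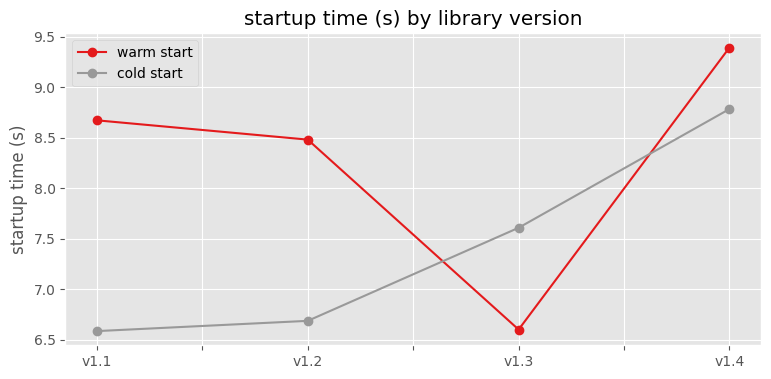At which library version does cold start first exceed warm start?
v1.3

v1.2: cold start ≈ 6.5 vs warm start ≈ 8.5 (not yet); v1.3: cold start ≈ 7.5 vs warm start ≈ 6.5 (first crossover).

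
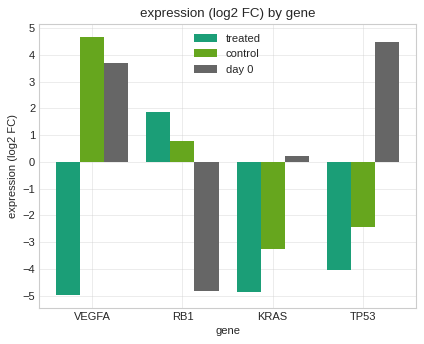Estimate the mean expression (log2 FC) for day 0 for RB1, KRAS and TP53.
(-5 + 0 + 4) / 3 ≈ 0.

≈ 0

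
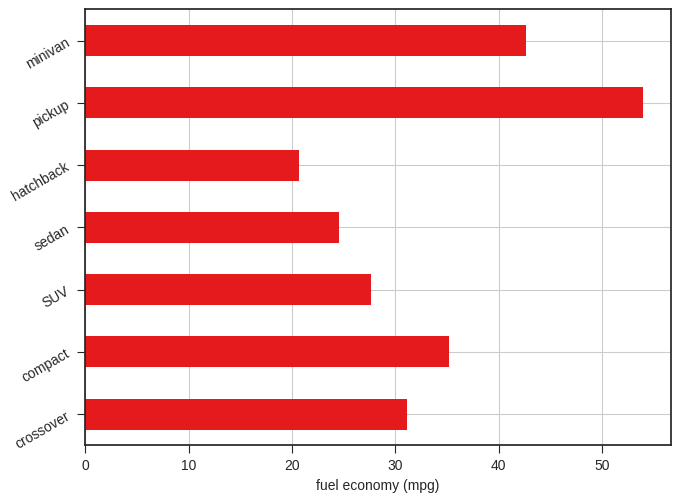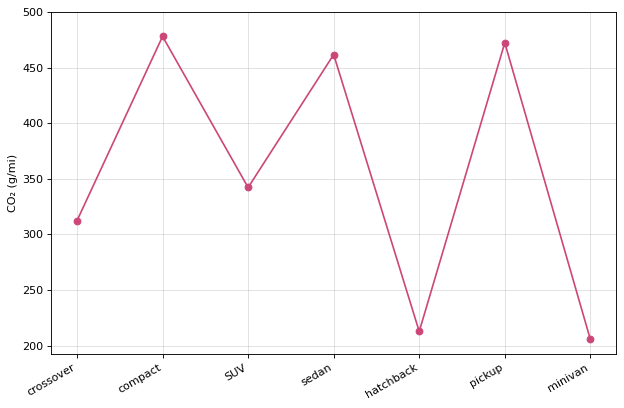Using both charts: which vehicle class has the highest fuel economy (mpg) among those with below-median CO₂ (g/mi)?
Chart 2 median CO₂ (g/mi) ≈ 350; below-median vehicle classes: crossover, hatchback, minivan. Among those, minivan has the highest fuel economy (mpg) (≈ 45).

minivan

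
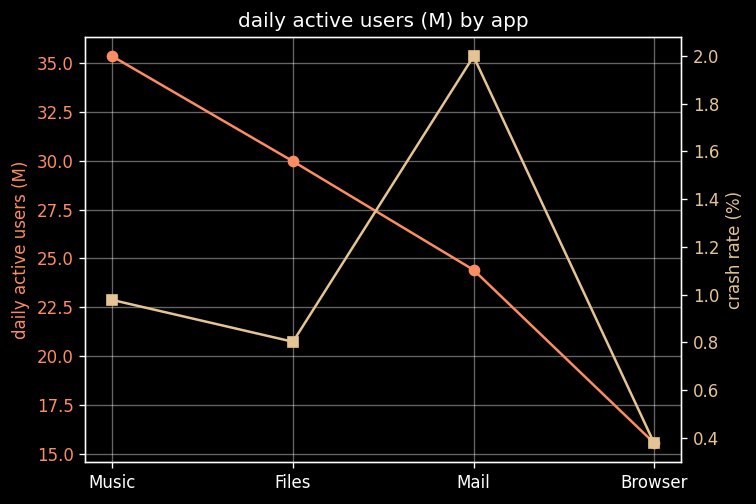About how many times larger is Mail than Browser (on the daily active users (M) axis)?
≈ 1.5×

Mail ≈ 24, Browser ≈ 16; 24/16 ≈ 1.5.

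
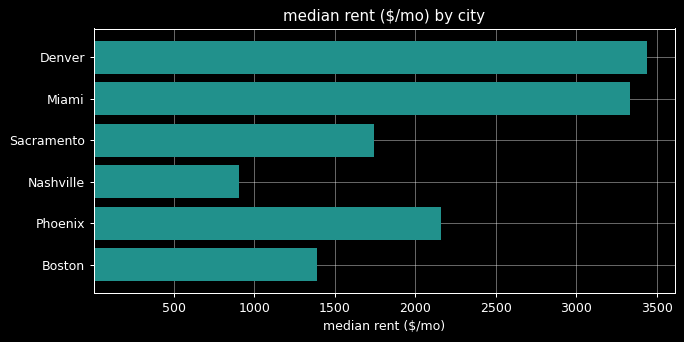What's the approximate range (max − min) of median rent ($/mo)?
≈ 2500

Max Denver ≈ 3500, min Nashville ≈ 1000; range ≈ 2500.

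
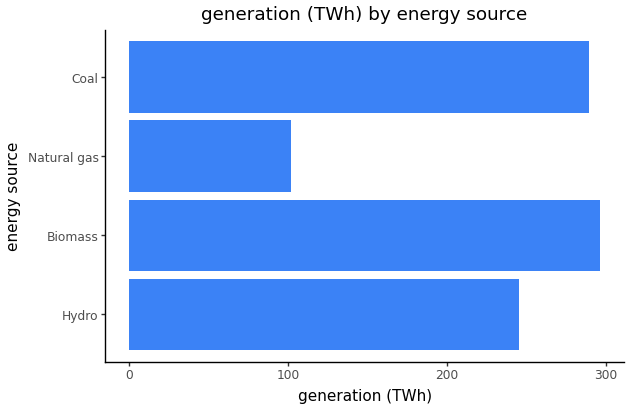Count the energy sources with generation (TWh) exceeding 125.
3

Above 125: Hydro, Biomass, Coal.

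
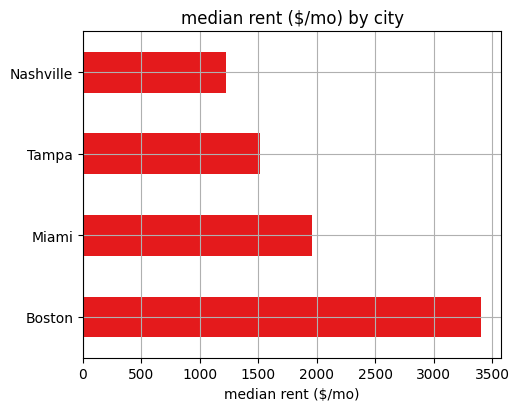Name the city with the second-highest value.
Top 3: Boston ≈ 3500, Miami ≈ 2000, Tampa ≈ 1500.

Miami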